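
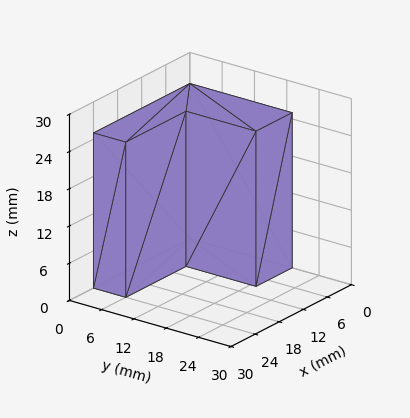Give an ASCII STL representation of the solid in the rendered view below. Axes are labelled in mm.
Reading the render: the shape is an L-shaped prism: outer 24 × 19 mm, arm thicknesses ≈ 6 mm (horizontal) and 9 mm (vertical), extruded 25 mm in z (dimensions read to the nearest mm from the axis ticks). For the STL, each face is triangulated and given an outward normal.

solid part
  facet normal 0.0000 0.0000 -1.0000
    outer loop
      vertex 24.0 6.0 0.0
      vertex 24.0 0.0 0.0
      vertex 0.0 0.0 0.0
    endloop
  endfacet
  facet normal 0.0000 0.0000 -1.0000
    outer loop
      vertex 9.0 6.0 0.0
      vertex 24.0 6.0 0.0
      vertex 0.0 0.0 0.0
    endloop
  endfacet
  facet normal 0.0000 0.0000 -1.0000
    outer loop
      vertex 9.0 19.0 0.0
      vertex 9.0 6.0 0.0
      vertex 0.0 0.0 0.0
    endloop
  endfacet
  facet normal 0.0000 0.0000 -1.0000
    outer loop
      vertex 0.0 19.0 0.0
      vertex 9.0 19.0 0.0
      vertex 0.0 0.0 0.0
    endloop
  endfacet
  facet normal 0.0000 0.0000 1.0000
    outer loop
      vertex 0.0 0.0 25.0
      vertex 24.0 0.0 25.0
      vertex 24.0 6.0 25.0
    endloop
  endfacet
  facet normal 0.0000 0.0000 1.0000
    outer loop
      vertex 0.0 0.0 25.0
      vertex 24.0 6.0 25.0
      vertex 9.0 6.0 25.0
    endloop
  endfacet
  facet normal 0.0000 0.0000 1.0000
    outer loop
      vertex 0.0 0.0 25.0
      vertex 9.0 6.0 25.0
      vertex 9.0 19.0 25.0
    endloop
  endfacet
  facet normal 0.0000 0.0000 1.0000
    outer loop
      vertex 0.0 0.0 25.0
      vertex 9.0 19.0 25.0
      vertex 0.0 19.0 25.0
    endloop
  endfacet
  facet normal 0.0000 -1.0000 0.0000
    outer loop
      vertex 0.0 0.0 0.0
      vertex 24.0 0.0 0.0
      vertex 24.0 0.0 25.0
    endloop
  endfacet
  facet normal 0.0000 -1.0000 0.0000
    outer loop
      vertex 0.0 0.0 0.0
      vertex 24.0 0.0 25.0
      vertex 0.0 0.0 25.0
    endloop
  endfacet
  facet normal 1.0000 0.0000 0.0000
    outer loop
      vertex 24.0 0.0 0.0
      vertex 24.0 6.0 0.0
      vertex 24.0 6.0 25.0
    endloop
  endfacet
  facet normal 1.0000 0.0000 0.0000
    outer loop
      vertex 24.0 0.0 0.0
      vertex 24.0 6.0 25.0
      vertex 24.0 0.0 25.0
    endloop
  endfacet
  facet normal 0.0000 1.0000 0.0000
    outer loop
      vertex 24.0 6.0 0.0
      vertex 9.0 6.0 0.0
      vertex 9.0 6.0 25.0
    endloop
  endfacet
  facet normal 0.0000 1.0000 0.0000
    outer loop
      vertex 24.0 6.0 0.0
      vertex 9.0 6.0 25.0
      vertex 24.0 6.0 25.0
    endloop
  endfacet
  facet normal 1.0000 0.0000 0.0000
    outer loop
      vertex 9.0 6.0 0.0
      vertex 9.0 19.0 0.0
      vertex 9.0 19.0 25.0
    endloop
  endfacet
  facet normal 1.0000 0.0000 0.0000
    outer loop
      vertex 9.0 6.0 0.0
      vertex 9.0 19.0 25.0
      vertex 9.0 6.0 25.0
    endloop
  endfacet
  facet normal 0.0000 1.0000 0.0000
    outer loop
      vertex 9.0 19.0 0.0
      vertex 0.0 19.0 0.0
      vertex 0.0 19.0 25.0
    endloop
  endfacet
  facet normal 0.0000 1.0000 0.0000
    outer loop
      vertex 9.0 19.0 0.0
      vertex 0.0 19.0 25.0
      vertex 9.0 19.0 25.0
    endloop
  endfacet
  facet normal -1.0000 0.0000 0.0000
    outer loop
      vertex 0.0 19.0 0.0
      vertex 0.0 0.0 0.0
      vertex 0.0 0.0 25.0
    endloop
  endfacet
  facet normal -1.0000 0.0000 0.0000
    outer loop
      vertex 0.0 19.0 0.0
      vertex 0.0 0.0 25.0
      vertex 0.0 19.0 25.0
    endloop
  endfacet
endsolid part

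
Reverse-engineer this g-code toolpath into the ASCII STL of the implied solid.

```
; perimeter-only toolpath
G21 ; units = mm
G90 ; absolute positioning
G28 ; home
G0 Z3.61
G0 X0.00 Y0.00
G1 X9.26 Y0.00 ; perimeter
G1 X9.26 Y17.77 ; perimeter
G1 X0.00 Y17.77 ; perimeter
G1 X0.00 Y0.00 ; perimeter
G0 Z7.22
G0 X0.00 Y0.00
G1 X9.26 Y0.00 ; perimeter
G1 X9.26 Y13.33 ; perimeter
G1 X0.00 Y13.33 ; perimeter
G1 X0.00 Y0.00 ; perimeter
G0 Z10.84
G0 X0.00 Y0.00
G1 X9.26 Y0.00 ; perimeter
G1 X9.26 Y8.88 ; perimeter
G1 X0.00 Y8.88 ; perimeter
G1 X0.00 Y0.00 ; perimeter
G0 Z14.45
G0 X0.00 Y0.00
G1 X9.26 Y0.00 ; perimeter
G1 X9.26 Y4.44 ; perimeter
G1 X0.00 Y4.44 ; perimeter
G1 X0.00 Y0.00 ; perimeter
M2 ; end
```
solid part
  facet normal 0.0000 0.0000 -1.0000
    outer loop
      vertex 9.26 22.21 0.00
      vertex 9.26 0.00 0.00
      vertex 0.00 0.00 0.00
    endloop
  endfacet
  facet normal 0.0000 0.0000 -1.0000
    outer loop
      vertex 0.00 22.21 0.00
      vertex 9.26 22.21 0.00
      vertex 0.00 0.00 0.00
    endloop
  endfacet
  facet normal 0.0000 -1.0000 0.0000
    outer loop
      vertex 0.00 0.00 0.00
      vertex 9.26 0.00 0.00
      vertex 9.26 0.00 18.06
    endloop
  endfacet
  facet normal 0.0000 -1.0000 0.0000
    outer loop
      vertex 0.00 0.00 0.00
      vertex 9.26 0.00 18.06
      vertex 0.00 0.00 18.06
    endloop
  endfacet
  facet normal 0.0000 0.6309 0.7759
    outer loop
      vertex 0.00 0.00 18.06
      vertex 9.26 0.00 18.06
      vertex 9.26 22.21 0.00
    endloop
  endfacet
  facet normal 0.0000 0.6309 0.7759
    outer loop
      vertex 0.00 0.00 18.06
      vertex 9.26 22.21 0.00
      vertex 0.00 22.21 0.00
    endloop
  endfacet
  facet normal -1.0000 0.0000 0.0000
    outer loop
      vertex 0.00 0.00 18.06
      vertex 0.00 22.21 0.00
      vertex 0.00 0.00 0.00
    endloop
  endfacet
  facet normal 1.0000 0.0000 0.0000
    outer loop
      vertex 9.26 0.00 0.00
      vertex 9.26 22.21 0.00
      vertex 9.26 0.00 18.06
    endloop
  endfacet
endsolid part

The G0 Z moves step by Δz≈3.61 mm. The G1 loops shrink linearly with z, so the solid tapers from its base footprint up to z≈18.1. Closing with a flat bottom cap and the tapered top and triangulating gives 8 facets — a wedge (ramp): 9.26 × 22.2 mm base, rising to 18.1 mm along the y=0 edge and sloping linearly to z=0 at y=22.2.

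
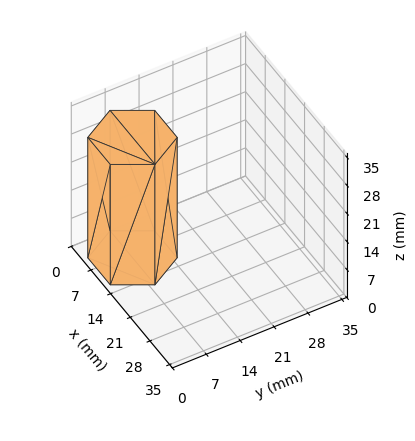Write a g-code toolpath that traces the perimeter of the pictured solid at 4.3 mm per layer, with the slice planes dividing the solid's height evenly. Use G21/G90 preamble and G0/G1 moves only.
Reading the render: the shape is a regular 6-sided prism (a cylinder approximated with 6 flat sides), circumscribed radius ≈ 8 mm, height ≈ 30 mm (dimensions read to the nearest mm from the axis ticks). For the g-code, the solid's height is divided into equal slices at the stated Δz and each level perimeter traced with G1 moves after a G0 lift.

; perimeter-only toolpath
G21 ; units = mm
G90 ; absolute positioning
G28 ; home
; layer 1
G0 Z4.3
G0 X16.0 Y8.0
G1 X12.0 Y14.9
G1 X4.0 Y14.9
G1 X0.0 Y8.0
G1 X4.0 Y1.1
G1 X12.0 Y1.1
G1 X16.0 Y8.0
; layer 2
G0 Z8.6
G0 X16.0 Y8.0
G1 X12.0 Y14.9
G1 X4.0 Y14.9
G1 X0.0 Y8.0
G1 X4.0 Y1.1
G1 X12.0 Y1.1
G1 X16.0 Y8.0
; layer 3
G0 Z12.9
G0 X16.0 Y8.0
G1 X12.0 Y14.9
G1 X4.0 Y14.9
G1 X0.0 Y8.0
G1 X4.0 Y1.1
G1 X12.0 Y1.1
G1 X16.0 Y8.0
; layer 4
G0 Z17.1
G0 X16.0 Y8.0
G1 X12.0 Y14.9
G1 X4.0 Y14.9
G1 X0.0 Y8.0
G1 X4.0 Y1.1
G1 X12.0 Y1.1
G1 X16.0 Y8.0
; layer 5
G0 Z21.4
G0 X16.0 Y8.0
G1 X12.0 Y14.9
G1 X4.0 Y14.9
G1 X0.0 Y8.0
G1 X4.0 Y1.1
G1 X12.0 Y1.1
G1 X16.0 Y8.0
; layer 6
G0 Z25.7
G0 X16.0 Y8.0
G1 X12.0 Y14.9
G1 X4.0 Y14.9
G1 X0.0 Y8.0
G1 X4.0 Y1.1
G1 X12.0 Y1.1
G1 X16.0 Y8.0
; layer 7
G0 Z30.0
G0 X16.0 Y8.0
G1 X12.0 Y14.9
G1 X4.0 Y14.9
G1 X0.0 Y8.0
G1 X4.0 Y1.1
G1 X12.0 Y1.1
G1 X16.0 Y8.0
M2 ; end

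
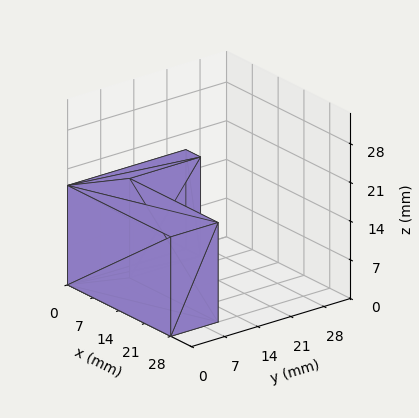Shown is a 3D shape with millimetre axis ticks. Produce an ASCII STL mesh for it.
Reading the render: the shape is an L-shaped prism: outer 28 × 25 mm, arm thicknesses ≈ 10 mm (horizontal) and 4 mm (vertical), extruded 18 mm in z (dimensions read to the nearest mm from the axis ticks). For the STL, each face is triangulated and given an outward normal.

solid part
  facet normal 0.0000 0.0000 -1.0000
    outer loop
      vertex 28.00 10.00 0.00
      vertex 28.00 0.00 0.00
      vertex 0.00 0.00 0.00
    endloop
  endfacet
  facet normal 0.0000 0.0000 -1.0000
    outer loop
      vertex 4.00 10.00 0.00
      vertex 28.00 10.00 0.00
      vertex 0.00 0.00 0.00
    endloop
  endfacet
  facet normal 0.0000 0.0000 -1.0000
    outer loop
      vertex 4.00 25.00 0.00
      vertex 4.00 10.00 0.00
      vertex 0.00 0.00 0.00
    endloop
  endfacet
  facet normal 0.0000 0.0000 -1.0000
    outer loop
      vertex 0.00 25.00 0.00
      vertex 4.00 25.00 0.00
      vertex 0.00 0.00 0.00
    endloop
  endfacet
  facet normal 0.0000 0.0000 1.0000
    outer loop
      vertex 0.00 0.00 18.00
      vertex 28.00 0.00 18.00
      vertex 28.00 10.00 18.00
    endloop
  endfacet
  facet normal 0.0000 0.0000 1.0000
    outer loop
      vertex 0.00 0.00 18.00
      vertex 28.00 10.00 18.00
      vertex 4.00 10.00 18.00
    endloop
  endfacet
  facet normal 0.0000 0.0000 1.0000
    outer loop
      vertex 0.00 0.00 18.00
      vertex 4.00 10.00 18.00
      vertex 4.00 25.00 18.00
    endloop
  endfacet
  facet normal 0.0000 0.0000 1.0000
    outer loop
      vertex 0.00 0.00 18.00
      vertex 4.00 25.00 18.00
      vertex 0.00 25.00 18.00
    endloop
  endfacet
  facet normal 0.0000 -1.0000 0.0000
    outer loop
      vertex 0.00 0.00 0.00
      vertex 28.00 0.00 0.00
      vertex 28.00 0.00 18.00
    endloop
  endfacet
  facet normal 0.0000 -1.0000 0.0000
    outer loop
      vertex 0.00 0.00 0.00
      vertex 28.00 0.00 18.00
      vertex 0.00 0.00 18.00
    endloop
  endfacet
  facet normal 1.0000 0.0000 0.0000
    outer loop
      vertex 28.00 0.00 0.00
      vertex 28.00 10.00 0.00
      vertex 28.00 10.00 18.00
    endloop
  endfacet
  facet normal 1.0000 0.0000 0.0000
    outer loop
      vertex 28.00 0.00 0.00
      vertex 28.00 10.00 18.00
      vertex 28.00 0.00 18.00
    endloop
  endfacet
  facet normal 0.0000 1.0000 0.0000
    outer loop
      vertex 28.00 10.00 0.00
      vertex 4.00 10.00 0.00
      vertex 4.00 10.00 18.00
    endloop
  endfacet
  facet normal 0.0000 1.0000 0.0000
    outer loop
      vertex 28.00 10.00 0.00
      vertex 4.00 10.00 18.00
      vertex 28.00 10.00 18.00
    endloop
  endfacet
  facet normal 1.0000 0.0000 0.0000
    outer loop
      vertex 4.00 10.00 0.00
      vertex 4.00 25.00 0.00
      vertex 4.00 25.00 18.00
    endloop
  endfacet
  facet normal 1.0000 0.0000 0.0000
    outer loop
      vertex 4.00 10.00 0.00
      vertex 4.00 25.00 18.00
      vertex 4.00 10.00 18.00
    endloop
  endfacet
  facet normal 0.0000 1.0000 0.0000
    outer loop
      vertex 4.00 25.00 0.00
      vertex 0.00 25.00 0.00
      vertex 0.00 25.00 18.00
    endloop
  endfacet
  facet normal 0.0000 1.0000 0.0000
    outer loop
      vertex 4.00 25.00 0.00
      vertex 0.00 25.00 18.00
      vertex 4.00 25.00 18.00
    endloop
  endfacet
  facet normal -1.0000 0.0000 0.0000
    outer loop
      vertex 0.00 25.00 0.00
      vertex 0.00 0.00 0.00
      vertex 0.00 0.00 18.00
    endloop
  endfacet
  facet normal -1.0000 0.0000 0.0000
    outer loop
      vertex 0.00 25.00 0.00
      vertex 0.00 0.00 18.00
      vertex 0.00 25.00 18.00
    endloop
  endfacet
endsolid part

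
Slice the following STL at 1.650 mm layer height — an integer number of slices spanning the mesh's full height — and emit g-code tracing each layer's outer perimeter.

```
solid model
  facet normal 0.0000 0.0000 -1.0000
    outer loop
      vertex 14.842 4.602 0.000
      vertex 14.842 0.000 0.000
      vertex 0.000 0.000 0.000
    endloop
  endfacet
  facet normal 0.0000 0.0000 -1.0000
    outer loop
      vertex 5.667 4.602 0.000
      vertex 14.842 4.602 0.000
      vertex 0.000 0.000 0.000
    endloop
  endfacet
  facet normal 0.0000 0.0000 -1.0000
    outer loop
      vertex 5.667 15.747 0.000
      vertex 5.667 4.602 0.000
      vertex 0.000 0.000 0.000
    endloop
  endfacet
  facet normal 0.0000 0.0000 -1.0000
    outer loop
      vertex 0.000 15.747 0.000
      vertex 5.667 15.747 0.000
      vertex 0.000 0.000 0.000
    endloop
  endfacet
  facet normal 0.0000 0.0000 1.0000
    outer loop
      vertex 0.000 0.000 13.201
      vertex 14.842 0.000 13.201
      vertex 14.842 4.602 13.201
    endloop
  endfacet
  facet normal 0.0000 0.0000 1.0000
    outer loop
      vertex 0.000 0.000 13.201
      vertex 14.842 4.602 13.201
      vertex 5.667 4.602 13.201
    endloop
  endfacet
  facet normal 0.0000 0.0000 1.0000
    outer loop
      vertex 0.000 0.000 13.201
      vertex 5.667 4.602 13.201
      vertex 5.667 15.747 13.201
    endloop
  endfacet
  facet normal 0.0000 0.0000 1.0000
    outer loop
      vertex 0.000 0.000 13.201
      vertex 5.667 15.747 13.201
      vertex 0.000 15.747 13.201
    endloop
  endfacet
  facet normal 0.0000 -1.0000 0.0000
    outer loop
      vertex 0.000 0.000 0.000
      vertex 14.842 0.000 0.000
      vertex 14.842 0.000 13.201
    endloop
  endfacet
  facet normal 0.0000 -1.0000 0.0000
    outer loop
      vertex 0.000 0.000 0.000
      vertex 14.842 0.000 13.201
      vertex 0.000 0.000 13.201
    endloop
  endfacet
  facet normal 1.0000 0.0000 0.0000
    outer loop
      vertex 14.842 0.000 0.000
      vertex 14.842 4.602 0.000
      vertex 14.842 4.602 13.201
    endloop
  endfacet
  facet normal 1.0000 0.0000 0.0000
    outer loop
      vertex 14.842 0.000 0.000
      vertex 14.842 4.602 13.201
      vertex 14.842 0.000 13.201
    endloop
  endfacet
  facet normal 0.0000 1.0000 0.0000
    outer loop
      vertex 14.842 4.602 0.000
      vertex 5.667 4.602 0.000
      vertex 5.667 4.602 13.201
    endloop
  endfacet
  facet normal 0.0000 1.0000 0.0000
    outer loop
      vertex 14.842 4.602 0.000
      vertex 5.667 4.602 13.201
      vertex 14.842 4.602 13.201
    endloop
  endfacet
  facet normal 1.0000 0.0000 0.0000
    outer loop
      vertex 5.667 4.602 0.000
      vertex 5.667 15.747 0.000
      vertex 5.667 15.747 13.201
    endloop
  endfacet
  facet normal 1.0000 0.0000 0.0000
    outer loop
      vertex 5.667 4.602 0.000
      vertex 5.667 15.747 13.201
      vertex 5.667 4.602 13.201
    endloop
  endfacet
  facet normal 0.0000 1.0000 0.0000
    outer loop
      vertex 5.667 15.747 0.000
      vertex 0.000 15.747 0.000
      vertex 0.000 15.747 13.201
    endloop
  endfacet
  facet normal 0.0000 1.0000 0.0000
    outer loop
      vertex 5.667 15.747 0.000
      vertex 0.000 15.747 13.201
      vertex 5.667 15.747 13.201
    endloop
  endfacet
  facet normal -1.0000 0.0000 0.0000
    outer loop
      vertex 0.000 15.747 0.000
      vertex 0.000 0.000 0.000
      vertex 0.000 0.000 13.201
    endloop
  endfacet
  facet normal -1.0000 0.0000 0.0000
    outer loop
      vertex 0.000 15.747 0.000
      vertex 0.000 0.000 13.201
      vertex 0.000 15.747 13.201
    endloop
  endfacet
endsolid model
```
; perimeter-only toolpath
G21 ; units = mm
G90 ; absolute positioning
G28 ; home
; layer 1
G0 Z1.650
G0 X0.000 Y0.000
G1 X14.842 Y0.000
G1 X14.842 Y4.602
G1 X5.667 Y4.602
G1 X5.667 Y15.747
G1 X0.000 Y15.747
G1 X0.000 Y0.000
; layer 2
G0 Z3.300
G0 X0.000 Y0.000
G1 X14.842 Y0.000
G1 X14.842 Y4.602
G1 X5.667 Y4.602
G1 X5.667 Y15.747
G1 X0.000 Y15.747
G1 X0.000 Y0.000
; layer 3
G0 Z4.950
G0 X0.000 Y0.000
G1 X14.842 Y0.000
G1 X14.842 Y4.602
G1 X5.667 Y4.602
G1 X5.667 Y15.747
G1 X0.000 Y15.747
G1 X0.000 Y0.000
; layer 4
G0 Z6.601
G0 X0.000 Y0.000
G1 X14.842 Y0.000
G1 X14.842 Y4.602
G1 X5.667 Y4.602
G1 X5.667 Y15.747
G1 X0.000 Y15.747
G1 X0.000 Y0.000
; layer 5
G0 Z8.251
G0 X0.000 Y0.000
G1 X14.842 Y0.000
G1 X14.842 Y4.602
G1 X5.667 Y4.602
G1 X5.667 Y15.747
G1 X0.000 Y15.747
G1 X0.000 Y0.000
; layer 6
G0 Z9.901
G0 X0.000 Y0.000
G1 X14.842 Y0.000
G1 X14.842 Y4.602
G1 X5.667 Y4.602
G1 X5.667 Y15.747
G1 X0.000 Y15.747
G1 X0.000 Y0.000
; layer 7
G0 Z11.551
G0 X0.000 Y0.000
G1 X14.842 Y0.000
G1 X14.842 Y4.602
G1 X5.667 Y4.602
G1 X5.667 Y15.747
G1 X0.000 Y15.747
G1 X0.000 Y0.000
; layer 8
G0 Z13.201
G0 X0.000 Y0.000
G1 X14.842 Y0.000
G1 X14.842 Y4.602
G1 X5.667 Y4.602
G1 X5.667 Y15.747
G1 X0.000 Y15.747
G1 X0.000 Y0.000
M2 ; end

The solid is an L-shaped prism: outer 14.8 × 15.7 mm, arm thicknesses ≈ 4.6 mm (horizontal) and 5.67 mm (vertical), extruded 13.2 mm in z. Slicing at Δz = 1.650 mm — 8 equal slices spanning the solid's height, so layer i sits at z = i·h/8 — gives 8 non-empty perimeters. Each is a 6-segment closed polygon; G0 lifts to the layer z and rapids to the start vertex, then G1 traces the edges.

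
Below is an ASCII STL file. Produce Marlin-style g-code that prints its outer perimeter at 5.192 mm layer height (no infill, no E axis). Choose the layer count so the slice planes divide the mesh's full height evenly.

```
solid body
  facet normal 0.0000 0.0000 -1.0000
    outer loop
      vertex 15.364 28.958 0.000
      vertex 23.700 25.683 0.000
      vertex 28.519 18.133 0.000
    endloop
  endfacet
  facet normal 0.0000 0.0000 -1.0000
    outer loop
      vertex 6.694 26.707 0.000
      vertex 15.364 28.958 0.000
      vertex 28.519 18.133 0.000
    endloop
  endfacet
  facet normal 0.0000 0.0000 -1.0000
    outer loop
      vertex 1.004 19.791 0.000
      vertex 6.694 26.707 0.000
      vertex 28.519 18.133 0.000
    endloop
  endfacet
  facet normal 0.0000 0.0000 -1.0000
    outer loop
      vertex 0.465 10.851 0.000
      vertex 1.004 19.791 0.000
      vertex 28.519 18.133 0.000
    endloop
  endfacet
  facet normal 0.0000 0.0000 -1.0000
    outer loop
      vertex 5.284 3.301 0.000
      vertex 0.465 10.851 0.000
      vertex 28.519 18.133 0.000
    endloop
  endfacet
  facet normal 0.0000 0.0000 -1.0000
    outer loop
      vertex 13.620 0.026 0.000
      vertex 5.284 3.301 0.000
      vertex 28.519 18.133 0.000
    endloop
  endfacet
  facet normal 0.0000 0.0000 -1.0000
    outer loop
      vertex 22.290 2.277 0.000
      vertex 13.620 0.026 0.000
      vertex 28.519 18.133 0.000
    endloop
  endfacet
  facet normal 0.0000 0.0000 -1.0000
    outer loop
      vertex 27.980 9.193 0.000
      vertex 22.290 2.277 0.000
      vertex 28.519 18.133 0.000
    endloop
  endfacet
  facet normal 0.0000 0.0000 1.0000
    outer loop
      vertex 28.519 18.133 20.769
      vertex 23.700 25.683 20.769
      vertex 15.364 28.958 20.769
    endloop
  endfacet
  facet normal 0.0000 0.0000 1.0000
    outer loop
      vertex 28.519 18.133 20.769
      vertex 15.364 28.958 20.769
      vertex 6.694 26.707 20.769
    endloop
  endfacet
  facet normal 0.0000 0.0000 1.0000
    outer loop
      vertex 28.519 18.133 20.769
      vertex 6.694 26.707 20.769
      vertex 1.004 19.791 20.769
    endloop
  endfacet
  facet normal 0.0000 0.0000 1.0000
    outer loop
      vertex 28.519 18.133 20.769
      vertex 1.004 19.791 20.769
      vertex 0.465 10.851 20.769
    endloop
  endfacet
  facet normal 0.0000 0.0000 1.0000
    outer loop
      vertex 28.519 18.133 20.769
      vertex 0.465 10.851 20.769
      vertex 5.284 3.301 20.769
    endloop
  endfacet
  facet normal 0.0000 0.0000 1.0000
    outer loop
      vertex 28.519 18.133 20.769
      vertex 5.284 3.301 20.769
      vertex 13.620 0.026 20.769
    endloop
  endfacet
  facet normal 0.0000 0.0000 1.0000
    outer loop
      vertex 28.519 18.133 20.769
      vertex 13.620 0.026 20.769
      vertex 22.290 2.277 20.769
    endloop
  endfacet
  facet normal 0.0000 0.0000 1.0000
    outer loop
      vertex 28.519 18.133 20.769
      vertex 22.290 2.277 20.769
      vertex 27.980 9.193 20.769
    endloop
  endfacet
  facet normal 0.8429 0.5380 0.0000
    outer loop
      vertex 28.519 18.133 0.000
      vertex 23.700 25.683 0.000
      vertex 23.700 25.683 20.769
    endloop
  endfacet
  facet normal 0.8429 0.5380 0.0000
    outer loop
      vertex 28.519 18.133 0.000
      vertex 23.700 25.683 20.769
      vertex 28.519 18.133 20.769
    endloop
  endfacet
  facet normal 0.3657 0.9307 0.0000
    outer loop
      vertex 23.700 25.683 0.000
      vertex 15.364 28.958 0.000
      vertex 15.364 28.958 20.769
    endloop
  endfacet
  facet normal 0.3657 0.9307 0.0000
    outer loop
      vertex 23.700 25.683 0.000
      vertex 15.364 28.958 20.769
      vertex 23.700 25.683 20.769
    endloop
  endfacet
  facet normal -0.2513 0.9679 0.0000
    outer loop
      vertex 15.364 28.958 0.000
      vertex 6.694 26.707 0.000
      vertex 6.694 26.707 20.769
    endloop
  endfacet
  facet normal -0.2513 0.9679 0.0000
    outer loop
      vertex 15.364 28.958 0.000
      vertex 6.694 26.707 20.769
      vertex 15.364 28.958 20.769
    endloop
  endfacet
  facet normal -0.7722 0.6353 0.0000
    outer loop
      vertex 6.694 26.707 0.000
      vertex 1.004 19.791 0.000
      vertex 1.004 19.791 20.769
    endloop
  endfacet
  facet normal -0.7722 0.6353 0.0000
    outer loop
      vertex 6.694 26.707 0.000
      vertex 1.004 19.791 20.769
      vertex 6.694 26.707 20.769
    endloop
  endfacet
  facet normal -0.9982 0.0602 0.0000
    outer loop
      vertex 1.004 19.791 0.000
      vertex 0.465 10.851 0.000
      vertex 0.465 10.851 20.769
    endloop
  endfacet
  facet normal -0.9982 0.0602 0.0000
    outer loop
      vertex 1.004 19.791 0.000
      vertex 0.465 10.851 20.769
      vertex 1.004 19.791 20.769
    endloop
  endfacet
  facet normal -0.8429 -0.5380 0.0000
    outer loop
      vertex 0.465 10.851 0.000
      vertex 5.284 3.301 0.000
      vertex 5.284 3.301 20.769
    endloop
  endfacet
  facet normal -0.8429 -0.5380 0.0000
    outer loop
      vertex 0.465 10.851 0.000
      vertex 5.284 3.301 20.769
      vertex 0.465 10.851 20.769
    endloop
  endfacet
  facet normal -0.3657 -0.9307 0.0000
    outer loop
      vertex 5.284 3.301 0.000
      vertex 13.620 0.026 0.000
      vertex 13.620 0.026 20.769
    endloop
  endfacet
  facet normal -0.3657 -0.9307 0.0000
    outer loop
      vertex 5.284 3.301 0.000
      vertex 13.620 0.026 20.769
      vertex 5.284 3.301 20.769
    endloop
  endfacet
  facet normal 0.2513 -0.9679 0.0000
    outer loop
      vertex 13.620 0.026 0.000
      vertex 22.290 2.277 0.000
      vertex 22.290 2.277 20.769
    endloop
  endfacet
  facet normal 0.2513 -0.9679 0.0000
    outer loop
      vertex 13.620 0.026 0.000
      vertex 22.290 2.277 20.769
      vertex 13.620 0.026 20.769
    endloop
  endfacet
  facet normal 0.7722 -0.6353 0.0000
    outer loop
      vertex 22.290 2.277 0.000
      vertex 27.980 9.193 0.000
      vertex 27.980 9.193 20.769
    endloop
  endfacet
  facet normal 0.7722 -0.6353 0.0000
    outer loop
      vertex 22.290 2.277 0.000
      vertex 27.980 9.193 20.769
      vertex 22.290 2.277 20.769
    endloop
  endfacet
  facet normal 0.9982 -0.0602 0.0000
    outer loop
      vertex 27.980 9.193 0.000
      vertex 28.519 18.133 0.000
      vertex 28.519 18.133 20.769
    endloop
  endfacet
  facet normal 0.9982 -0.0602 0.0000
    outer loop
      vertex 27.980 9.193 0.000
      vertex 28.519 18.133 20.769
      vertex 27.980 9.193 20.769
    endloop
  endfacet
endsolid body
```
; perimeter-only toolpath
G21 ; units = mm
G90 ; absolute positioning
G28 ; home
; layer 1
G0 Z5.192
G0 X28.519 Y18.133
G1 X23.700 Y25.683
G1 X15.364 Y28.958
G1 X6.694 Y26.707
G1 X1.004 Y19.791
G1 X0.465 Y10.851
G1 X5.284 Y3.301
G1 X13.620 Y0.026
G1 X22.290 Y2.277
G1 X27.980 Y9.193
G1 X28.519 Y18.133
; layer 2
G0 Z10.384
G0 X28.519 Y18.133
G1 X23.700 Y25.683
G1 X15.364 Y28.958
G1 X6.694 Y26.707
G1 X1.004 Y19.791
G1 X0.465 Y10.851
G1 X5.284 Y3.301
G1 X13.620 Y0.026
G1 X22.290 Y2.277
G1 X27.980 Y9.193
G1 X28.519 Y18.133
; layer 3
G0 Z15.577
G0 X28.519 Y18.133
G1 X23.700 Y25.683
G1 X15.364 Y28.958
G1 X6.694 Y26.707
G1 X1.004 Y19.791
G1 X0.465 Y10.851
G1 X5.284 Y3.301
G1 X13.620 Y0.026
G1 X22.290 Y2.277
G1 X27.980 Y9.193
G1 X28.519 Y18.133
; layer 4
G0 Z20.769
G0 X28.519 Y18.133
G1 X23.700 Y25.683
G1 X15.364 Y28.958
G1 X6.694 Y26.707
G1 X1.004 Y19.791
G1 X0.465 Y10.851
G1 X5.284 Y3.301
G1 X13.620 Y0.026
G1 X22.290 Y2.277
G1 X27.980 Y9.193
G1 X28.519 Y18.133
M2 ; end

The solid is a regular 10-sided prism (a cylinder approximated with 10 flat sides), circumscribed radius ≈ 14.5 mm, height ≈ 20.8 mm. Slicing at Δz = 5.192 mm — 4 equal slices spanning the solid's height, so layer i sits at z = i·h/4 — gives 4 non-empty perimeters. Each is a 10-segment closed polygon; G0 lifts to the layer z and rapids to the start vertex, then G1 traces the edges.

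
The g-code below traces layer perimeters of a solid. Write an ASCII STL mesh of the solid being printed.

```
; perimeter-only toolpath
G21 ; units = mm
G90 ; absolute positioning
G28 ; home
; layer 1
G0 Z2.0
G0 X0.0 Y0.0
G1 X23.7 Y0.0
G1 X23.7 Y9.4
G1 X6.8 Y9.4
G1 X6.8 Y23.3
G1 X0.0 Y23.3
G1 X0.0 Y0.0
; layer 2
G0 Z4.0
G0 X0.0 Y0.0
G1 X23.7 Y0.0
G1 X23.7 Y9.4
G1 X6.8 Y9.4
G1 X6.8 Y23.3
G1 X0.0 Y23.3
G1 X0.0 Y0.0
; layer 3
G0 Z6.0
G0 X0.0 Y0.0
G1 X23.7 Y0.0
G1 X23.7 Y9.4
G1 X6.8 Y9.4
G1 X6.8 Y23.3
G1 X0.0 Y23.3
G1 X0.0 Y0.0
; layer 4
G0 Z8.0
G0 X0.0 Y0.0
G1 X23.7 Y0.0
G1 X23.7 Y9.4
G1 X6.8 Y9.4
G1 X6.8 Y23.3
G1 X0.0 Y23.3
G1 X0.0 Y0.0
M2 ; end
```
solid part
  facet normal 0.0000 0.0000 -1.0000
    outer loop
      vertex 23.7 9.4 0.0
      vertex 23.7 0.0 0.0
      vertex 0.0 0.0 0.0
    endloop
  endfacet
  facet normal 0.0000 0.0000 -1.0000
    outer loop
      vertex 6.8 9.4 0.0
      vertex 23.7 9.4 0.0
      vertex 0.0 0.0 0.0
    endloop
  endfacet
  facet normal 0.0000 0.0000 -1.0000
    outer loop
      vertex 6.8 23.3 0.0
      vertex 6.8 9.4 0.0
      vertex 0.0 0.0 0.0
    endloop
  endfacet
  facet normal 0.0000 0.0000 -1.0000
    outer loop
      vertex 0.0 23.3 0.0
      vertex 6.8 23.3 0.0
      vertex 0.0 0.0 0.0
    endloop
  endfacet
  facet normal 0.0000 0.0000 1.0000
    outer loop
      vertex 0.0 0.0 8.0
      vertex 23.7 0.0 8.0
      vertex 23.7 9.4 8.0
    endloop
  endfacet
  facet normal 0.0000 0.0000 1.0000
    outer loop
      vertex 0.0 0.0 8.0
      vertex 23.7 9.4 8.0
      vertex 6.8 9.4 8.0
    endloop
  endfacet
  facet normal 0.0000 0.0000 1.0000
    outer loop
      vertex 0.0 0.0 8.0
      vertex 6.8 9.4 8.0
      vertex 6.8 23.3 8.0
    endloop
  endfacet
  facet normal 0.0000 0.0000 1.0000
    outer loop
      vertex 0.0 0.0 8.0
      vertex 6.8 23.3 8.0
      vertex 0.0 23.3 8.0
    endloop
  endfacet
  facet normal 0.0000 -1.0000 0.0000
    outer loop
      vertex 0.0 0.0 0.0
      vertex 23.7 0.0 0.0
      vertex 23.7 0.0 8.0
    endloop
  endfacet
  facet normal 0.0000 -1.0000 0.0000
    outer loop
      vertex 0.0 0.0 0.0
      vertex 23.7 0.0 8.0
      vertex 0.0 0.0 8.0
    endloop
  endfacet
  facet normal 1.0000 0.0000 0.0000
    outer loop
      vertex 23.7 0.0 0.0
      vertex 23.7 9.4 0.0
      vertex 23.7 9.4 8.0
    endloop
  endfacet
  facet normal 1.0000 0.0000 0.0000
    outer loop
      vertex 23.7 0.0 0.0
      vertex 23.7 9.4 8.0
      vertex 23.7 0.0 8.0
    endloop
  endfacet
  facet normal 0.0000 1.0000 0.0000
    outer loop
      vertex 23.7 9.4 0.0
      vertex 6.8 9.4 0.0
      vertex 6.8 9.4 8.0
    endloop
  endfacet
  facet normal 0.0000 1.0000 0.0000
    outer loop
      vertex 23.7 9.4 0.0
      vertex 6.8 9.4 8.0
      vertex 23.7 9.4 8.0
    endloop
  endfacet
  facet normal 1.0000 0.0000 0.0000
    outer loop
      vertex 6.8 9.4 0.0
      vertex 6.8 23.3 0.0
      vertex 6.8 23.3 8.0
    endloop
  endfacet
  facet normal 1.0000 0.0000 0.0000
    outer loop
      vertex 6.8 9.4 0.0
      vertex 6.8 23.3 8.0
      vertex 6.8 9.4 8.0
    endloop
  endfacet
  facet normal 0.0000 1.0000 0.0000
    outer loop
      vertex 6.8 23.3 0.0
      vertex 0.0 23.3 0.0
      vertex 0.0 23.3 8.0
    endloop
  endfacet
  facet normal 0.0000 1.0000 0.0000
    outer loop
      vertex 6.8 23.3 0.0
      vertex 0.0 23.3 8.0
      vertex 6.8 23.3 8.0
    endloop
  endfacet
  facet normal -1.0000 0.0000 0.0000
    outer loop
      vertex 0.0 23.3 0.0
      vertex 0.0 0.0 0.0
      vertex 0.0 0.0 8.0
    endloop
  endfacet
  facet normal -1.0000 0.0000 0.0000
    outer loop
      vertex 0.0 23.3 0.0
      vertex 0.0 0.0 8.0
      vertex 0.0 23.3 8.0
    endloop
  endfacet
endsolid part

The G0 Z moves step by Δz≈2.0 mm. Every layer's G1 loop is the same polygon, so the solid is a straight extrusion of it from z=0 to z≈8. Closing with flat bottom and top caps and triangulating gives 20 facets — an L-shaped prism: outer 23.7 × 23.3 mm, arm thicknesses ≈ 9.4 mm (horizontal) and 6.8 mm (vertical), extruded 8 mm in z.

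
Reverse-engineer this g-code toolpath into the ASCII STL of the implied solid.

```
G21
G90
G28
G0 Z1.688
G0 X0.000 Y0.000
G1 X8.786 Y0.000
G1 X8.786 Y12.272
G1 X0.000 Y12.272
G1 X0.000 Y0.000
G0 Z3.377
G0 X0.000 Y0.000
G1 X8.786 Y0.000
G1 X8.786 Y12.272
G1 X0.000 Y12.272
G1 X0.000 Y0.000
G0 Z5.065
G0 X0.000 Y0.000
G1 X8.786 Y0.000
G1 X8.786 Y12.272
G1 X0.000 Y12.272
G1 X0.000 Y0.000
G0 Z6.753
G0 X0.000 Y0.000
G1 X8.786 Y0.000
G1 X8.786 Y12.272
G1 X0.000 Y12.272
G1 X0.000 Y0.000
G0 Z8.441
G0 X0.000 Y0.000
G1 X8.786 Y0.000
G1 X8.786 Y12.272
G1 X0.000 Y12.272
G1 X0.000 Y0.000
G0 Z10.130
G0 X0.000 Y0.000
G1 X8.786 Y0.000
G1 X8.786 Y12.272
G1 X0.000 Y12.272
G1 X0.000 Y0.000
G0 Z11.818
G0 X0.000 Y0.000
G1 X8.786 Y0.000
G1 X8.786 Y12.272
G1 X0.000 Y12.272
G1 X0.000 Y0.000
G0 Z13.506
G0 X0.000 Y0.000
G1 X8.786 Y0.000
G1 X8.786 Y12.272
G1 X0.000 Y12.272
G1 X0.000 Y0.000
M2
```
solid part
  facet normal 0.0000 0.0000 -1.0000
    outer loop
      vertex 8.786 12.272 0.000
      vertex 8.786 0.000 0.000
      vertex 0.000 0.000 0.000
    endloop
  endfacet
  facet normal 0.0000 0.0000 -1.0000
    outer loop
      vertex 0.000 12.272 0.000
      vertex 8.786 12.272 0.000
      vertex 0.000 0.000 0.000
    endloop
  endfacet
  facet normal 0.0000 0.0000 1.0000
    outer loop
      vertex 0.000 0.000 13.506
      vertex 8.786 0.000 13.506
      vertex 8.786 12.272 13.506
    endloop
  endfacet
  facet normal 0.0000 0.0000 1.0000
    outer loop
      vertex 0.000 0.000 13.506
      vertex 8.786 12.272 13.506
      vertex 0.000 12.272 13.506
    endloop
  endfacet
  facet normal 0.0000 -1.0000 0.0000
    outer loop
      vertex 0.000 0.000 0.000
      vertex 8.786 0.000 0.000
      vertex 8.786 0.000 13.506
    endloop
  endfacet
  facet normal 0.0000 -1.0000 0.0000
    outer loop
      vertex 0.000 0.000 0.000
      vertex 8.786 0.000 13.506
      vertex 0.000 0.000 13.506
    endloop
  endfacet
  facet normal 0.0000 1.0000 0.0000
    outer loop
      vertex 8.786 12.272 13.506
      vertex 8.786 12.272 0.000
      vertex 0.000 12.272 0.000
    endloop
  endfacet
  facet normal 0.0000 1.0000 0.0000
    outer loop
      vertex 0.000 12.272 13.506
      vertex 8.786 12.272 13.506
      vertex 0.000 12.272 0.000
    endloop
  endfacet
  facet normal -1.0000 0.0000 0.0000
    outer loop
      vertex 0.000 12.272 13.506
      vertex 0.000 12.272 0.000
      vertex 0.000 0.000 0.000
    endloop
  endfacet
  facet normal -1.0000 0.0000 0.0000
    outer loop
      vertex 0.000 0.000 13.506
      vertex 0.000 12.272 13.506
      vertex 0.000 0.000 0.000
    endloop
  endfacet
  facet normal 1.0000 0.0000 0.0000
    outer loop
      vertex 8.786 0.000 0.000
      vertex 8.786 12.272 0.000
      vertex 8.786 12.272 13.506
    endloop
  endfacet
  facet normal 1.0000 0.0000 0.0000
    outer loop
      vertex 8.786 0.000 0.000
      vertex 8.786 12.272 13.506
      vertex 8.786 0.000 13.506
    endloop
  endfacet
endsolid part

The G0 Z moves step by Δz≈1.688 mm. Every layer's G1 loop is the same polygon, so the solid is a straight extrusion of it from z=0 to z≈13.5. Closing with flat bottom and top caps and triangulating gives 12 facets — a rectangular box, roughly 8.79 × 12.3 mm footprint and 13.5 mm tall.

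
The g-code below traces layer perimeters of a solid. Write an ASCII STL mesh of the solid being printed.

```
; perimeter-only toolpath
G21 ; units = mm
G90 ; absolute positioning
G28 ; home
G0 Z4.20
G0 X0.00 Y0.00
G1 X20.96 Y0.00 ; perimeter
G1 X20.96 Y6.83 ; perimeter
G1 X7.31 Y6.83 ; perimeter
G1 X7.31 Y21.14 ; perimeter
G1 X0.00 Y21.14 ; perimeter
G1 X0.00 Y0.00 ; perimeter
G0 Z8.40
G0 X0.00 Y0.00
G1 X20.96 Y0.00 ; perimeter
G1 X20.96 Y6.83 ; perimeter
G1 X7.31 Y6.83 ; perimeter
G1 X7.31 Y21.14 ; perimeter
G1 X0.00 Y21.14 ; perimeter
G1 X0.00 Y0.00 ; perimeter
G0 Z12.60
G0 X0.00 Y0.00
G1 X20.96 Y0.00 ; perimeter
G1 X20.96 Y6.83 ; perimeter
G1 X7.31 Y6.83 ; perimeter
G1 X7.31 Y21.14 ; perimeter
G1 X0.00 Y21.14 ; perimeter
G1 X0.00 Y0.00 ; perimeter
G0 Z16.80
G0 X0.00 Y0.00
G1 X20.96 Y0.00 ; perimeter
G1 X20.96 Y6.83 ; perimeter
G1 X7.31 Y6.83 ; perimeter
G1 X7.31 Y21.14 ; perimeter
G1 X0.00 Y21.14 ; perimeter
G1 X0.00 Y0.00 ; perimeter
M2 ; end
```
solid part
  facet normal 0.0000 0.0000 -1.0000
    outer loop
      vertex 20.96 6.83 0.00
      vertex 20.96 0.00 0.00
      vertex 0.00 0.00 0.00
    endloop
  endfacet
  facet normal 0.0000 0.0000 -1.0000
    outer loop
      vertex 7.31 6.83 0.00
      vertex 20.96 6.83 0.00
      vertex 0.00 0.00 0.00
    endloop
  endfacet
  facet normal 0.0000 0.0000 -1.0000
    outer loop
      vertex 7.31 21.14 0.00
      vertex 7.31 6.83 0.00
      vertex 0.00 0.00 0.00
    endloop
  endfacet
  facet normal 0.0000 0.0000 -1.0000
    outer loop
      vertex 0.00 21.14 0.00
      vertex 7.31 21.14 0.00
      vertex 0.00 0.00 0.00
    endloop
  endfacet
  facet normal 0.0000 0.0000 1.0000
    outer loop
      vertex 0.00 0.00 16.80
      vertex 20.96 0.00 16.80
      vertex 20.96 6.83 16.80
    endloop
  endfacet
  facet normal 0.0000 0.0000 1.0000
    outer loop
      vertex 0.00 0.00 16.80
      vertex 20.96 6.83 16.80
      vertex 7.31 6.83 16.80
    endloop
  endfacet
  facet normal 0.0000 0.0000 1.0000
    outer loop
      vertex 0.00 0.00 16.80
      vertex 7.31 6.83 16.80
      vertex 7.31 21.14 16.80
    endloop
  endfacet
  facet normal 0.0000 0.0000 1.0000
    outer loop
      vertex 0.00 0.00 16.80
      vertex 7.31 21.14 16.80
      vertex 0.00 21.14 16.80
    endloop
  endfacet
  facet normal 0.0000 -1.0000 0.0000
    outer loop
      vertex 0.00 0.00 0.00
      vertex 20.96 0.00 0.00
      vertex 20.96 0.00 16.80
    endloop
  endfacet
  facet normal 0.0000 -1.0000 0.0000
    outer loop
      vertex 0.00 0.00 0.00
      vertex 20.96 0.00 16.80
      vertex 0.00 0.00 16.80
    endloop
  endfacet
  facet normal 1.0000 0.0000 0.0000
    outer loop
      vertex 20.96 0.00 0.00
      vertex 20.96 6.83 0.00
      vertex 20.96 6.83 16.80
    endloop
  endfacet
  facet normal 1.0000 0.0000 0.0000
    outer loop
      vertex 20.96 0.00 0.00
      vertex 20.96 6.83 16.80
      vertex 20.96 0.00 16.80
    endloop
  endfacet
  facet normal 0.0000 1.0000 0.0000
    outer loop
      vertex 20.96 6.83 0.00
      vertex 7.31 6.83 0.00
      vertex 7.31 6.83 16.80
    endloop
  endfacet
  facet normal 0.0000 1.0000 0.0000
    outer loop
      vertex 20.96 6.83 0.00
      vertex 7.31 6.83 16.80
      vertex 20.96 6.83 16.80
    endloop
  endfacet
  facet normal 1.0000 0.0000 0.0000
    outer loop
      vertex 7.31 6.83 0.00
      vertex 7.31 21.14 0.00
      vertex 7.31 21.14 16.80
    endloop
  endfacet
  facet normal 1.0000 0.0000 0.0000
    outer loop
      vertex 7.31 6.83 0.00
      vertex 7.31 21.14 16.80
      vertex 7.31 6.83 16.80
    endloop
  endfacet
  facet normal 0.0000 1.0000 0.0000
    outer loop
      vertex 7.31 21.14 0.00
      vertex 0.00 21.14 0.00
      vertex 0.00 21.14 16.80
    endloop
  endfacet
  facet normal 0.0000 1.0000 0.0000
    outer loop
      vertex 7.31 21.14 0.00
      vertex 0.00 21.14 16.80
      vertex 7.31 21.14 16.80
    endloop
  endfacet
  facet normal -1.0000 0.0000 0.0000
    outer loop
      vertex 0.00 21.14 0.00
      vertex 0.00 0.00 0.00
      vertex 0.00 0.00 16.80
    endloop
  endfacet
  facet normal -1.0000 0.0000 0.0000
    outer loop
      vertex 0.00 21.14 0.00
      vertex 0.00 0.00 16.80
      vertex 0.00 21.14 16.80
    endloop
  endfacet
endsolid part

The G0 Z moves step by Δz≈4.20 mm. Every layer's G1 loop is the same polygon, so the solid is a straight extrusion of it from z=0 to z≈16.8. Closing with flat bottom and top caps and triangulating gives 20 facets — an L-shaped prism: outer 21 × 21.1 mm, arm thicknesses ≈ 6.83 mm (horizontal) and 7.31 mm (vertical), extruded 16.8 mm in z.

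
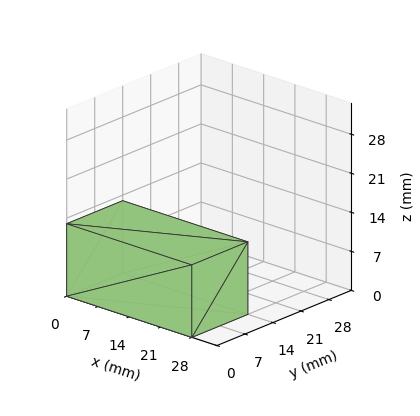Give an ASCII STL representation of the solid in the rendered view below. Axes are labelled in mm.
Reading the render: the shape is a rectangular box, roughly 28 × 14 mm footprint and 13 mm tall (dimensions read to the nearest mm from the axis ticks). For the STL, each face is triangulated and given an outward normal.

solid part
  facet normal 0.0000 0.0000 -1.0000
    outer loop
      vertex 28.00 14.00 0.00
      vertex 28.00 0.00 0.00
      vertex 0.00 0.00 0.00
    endloop
  endfacet
  facet normal 0.0000 0.0000 -1.0000
    outer loop
      vertex 0.00 14.00 0.00
      vertex 28.00 14.00 0.00
      vertex 0.00 0.00 0.00
    endloop
  endfacet
  facet normal 0.0000 0.0000 1.0000
    outer loop
      vertex 0.00 0.00 13.00
      vertex 28.00 0.00 13.00
      vertex 28.00 14.00 13.00
    endloop
  endfacet
  facet normal 0.0000 0.0000 1.0000
    outer loop
      vertex 0.00 0.00 13.00
      vertex 28.00 14.00 13.00
      vertex 0.00 14.00 13.00
    endloop
  endfacet
  facet normal 0.0000 -1.0000 0.0000
    outer loop
      vertex 0.00 0.00 0.00
      vertex 28.00 0.00 0.00
      vertex 28.00 0.00 13.00
    endloop
  endfacet
  facet normal 0.0000 -1.0000 0.0000
    outer loop
      vertex 0.00 0.00 0.00
      vertex 28.00 0.00 13.00
      vertex 0.00 0.00 13.00
    endloop
  endfacet
  facet normal 0.0000 1.0000 0.0000
    outer loop
      vertex 28.00 14.00 13.00
      vertex 28.00 14.00 0.00
      vertex 0.00 14.00 0.00
    endloop
  endfacet
  facet normal 0.0000 1.0000 0.0000
    outer loop
      vertex 0.00 14.00 13.00
      vertex 28.00 14.00 13.00
      vertex 0.00 14.00 0.00
    endloop
  endfacet
  facet normal -1.0000 0.0000 0.0000
    outer loop
      vertex 0.00 14.00 13.00
      vertex 0.00 14.00 0.00
      vertex 0.00 0.00 0.00
    endloop
  endfacet
  facet normal -1.0000 0.0000 0.0000
    outer loop
      vertex 0.00 0.00 13.00
      vertex 0.00 14.00 13.00
      vertex 0.00 0.00 0.00
    endloop
  endfacet
  facet normal 1.0000 0.0000 0.0000
    outer loop
      vertex 28.00 0.00 0.00
      vertex 28.00 14.00 0.00
      vertex 28.00 14.00 13.00
    endloop
  endfacet
  facet normal 1.0000 0.0000 0.0000
    outer loop
      vertex 28.00 0.00 0.00
      vertex 28.00 14.00 13.00
      vertex 28.00 0.00 13.00
    endloop
  endfacet
endsolid part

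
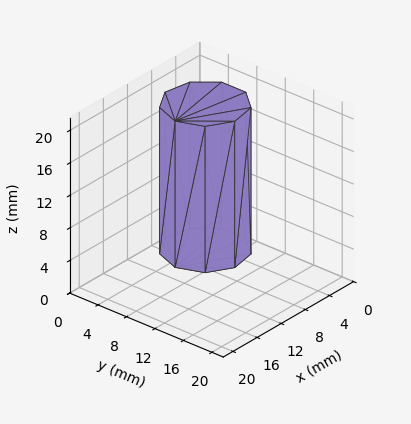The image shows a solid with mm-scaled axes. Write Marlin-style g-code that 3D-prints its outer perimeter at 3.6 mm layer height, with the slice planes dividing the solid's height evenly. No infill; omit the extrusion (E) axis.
Reading the render: the shape is a regular 9-sided prism (a cylinder approximated with 9 flat sides), circumscribed radius ≈ 5 mm, height ≈ 18 mm (dimensions read to the nearest mm from the axis ticks). For the g-code, the solid's height is divided into equal slices at the stated Δz and each level perimeter traced with G1 moves after a G0 lift.

; perimeter-only toolpath
G21 ; units = mm
G90 ; absolute positioning
G28 ; home
; layer 1
G0 Z3.6
G0 X10.0 Y5.0
G1 X8.8 Y8.2
G1 X5.9 Y9.9
G1 X2.5 Y9.3
G1 X0.3 Y6.7
G1 X0.3 Y3.3
G1 X2.5 Y0.7
G1 X5.9 Y0.1
G1 X8.8 Y1.8
G1 X10.0 Y5.0
; layer 2
G0 Z7.2
G0 X10.0 Y5.0
G1 X8.8 Y8.2
G1 X5.9 Y9.9
G1 X2.5 Y9.3
G1 X0.3 Y6.7
G1 X0.3 Y3.3
G1 X2.5 Y0.7
G1 X5.9 Y0.1
G1 X8.8 Y1.8
G1 X10.0 Y5.0
; layer 3
G0 Z10.8
G0 X10.0 Y5.0
G1 X8.8 Y8.2
G1 X5.9 Y9.9
G1 X2.5 Y9.3
G1 X0.3 Y6.7
G1 X0.3 Y3.3
G1 X2.5 Y0.7
G1 X5.9 Y0.1
G1 X8.8 Y1.8
G1 X10.0 Y5.0
; layer 4
G0 Z14.4
G0 X10.0 Y5.0
G1 X8.8 Y8.2
G1 X5.9 Y9.9
G1 X2.5 Y9.3
G1 X0.3 Y6.7
G1 X0.3 Y3.3
G1 X2.5 Y0.7
G1 X5.9 Y0.1
G1 X8.8 Y1.8
G1 X10.0 Y5.0
; layer 5
G0 Z18.0
G0 X10.0 Y5.0
G1 X8.8 Y8.2
G1 X5.9 Y9.9
G1 X2.5 Y9.3
G1 X0.3 Y6.7
G1 X0.3 Y3.3
G1 X2.5 Y0.7
G1 X5.9 Y0.1
G1 X8.8 Y1.8
G1 X10.0 Y5.0
M2 ; end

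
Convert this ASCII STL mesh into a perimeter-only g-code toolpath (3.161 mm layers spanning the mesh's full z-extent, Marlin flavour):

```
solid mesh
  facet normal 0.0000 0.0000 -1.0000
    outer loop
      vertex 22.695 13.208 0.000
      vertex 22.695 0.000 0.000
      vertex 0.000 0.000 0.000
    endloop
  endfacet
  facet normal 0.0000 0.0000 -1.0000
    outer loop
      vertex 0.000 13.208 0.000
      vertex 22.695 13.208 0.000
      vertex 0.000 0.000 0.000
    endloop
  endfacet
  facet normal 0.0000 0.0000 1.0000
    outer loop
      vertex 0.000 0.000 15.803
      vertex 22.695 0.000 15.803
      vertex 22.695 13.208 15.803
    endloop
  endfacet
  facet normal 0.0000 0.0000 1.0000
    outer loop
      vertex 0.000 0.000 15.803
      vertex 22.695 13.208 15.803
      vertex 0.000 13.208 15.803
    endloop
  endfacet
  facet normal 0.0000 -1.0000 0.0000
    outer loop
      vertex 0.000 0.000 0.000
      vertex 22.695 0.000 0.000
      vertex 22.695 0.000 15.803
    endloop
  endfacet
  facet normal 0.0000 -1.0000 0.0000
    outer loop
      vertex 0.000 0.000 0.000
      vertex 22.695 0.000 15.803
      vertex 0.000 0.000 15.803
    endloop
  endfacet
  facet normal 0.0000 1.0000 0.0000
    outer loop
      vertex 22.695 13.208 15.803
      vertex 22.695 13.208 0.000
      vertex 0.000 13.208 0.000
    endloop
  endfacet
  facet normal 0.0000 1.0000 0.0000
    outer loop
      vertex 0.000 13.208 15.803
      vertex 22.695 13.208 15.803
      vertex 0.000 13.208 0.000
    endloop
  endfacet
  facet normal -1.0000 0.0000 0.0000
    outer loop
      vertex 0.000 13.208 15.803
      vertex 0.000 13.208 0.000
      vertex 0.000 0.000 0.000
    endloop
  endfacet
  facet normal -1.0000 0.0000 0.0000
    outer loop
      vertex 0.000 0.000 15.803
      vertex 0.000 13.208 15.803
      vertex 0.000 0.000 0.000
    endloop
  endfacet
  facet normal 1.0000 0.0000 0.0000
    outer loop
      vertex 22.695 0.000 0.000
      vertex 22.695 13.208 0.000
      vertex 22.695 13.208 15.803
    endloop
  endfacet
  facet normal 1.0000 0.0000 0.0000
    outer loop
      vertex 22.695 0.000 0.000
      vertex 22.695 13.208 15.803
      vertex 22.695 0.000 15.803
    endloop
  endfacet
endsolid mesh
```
; perimeter-only toolpath
G21 ; units = mm
G90 ; absolute positioning
G28 ; home
; layer 1
G0 Z3.161
G0 X0.000 Y0.000
G1 X22.695 Y0.000
G1 X22.695 Y13.208
G1 X0.000 Y13.208
G1 X0.000 Y0.000
; layer 2
G0 Z6.321
G0 X0.000 Y0.000
G1 X22.695 Y0.000
G1 X22.695 Y13.208
G1 X0.000 Y13.208
G1 X0.000 Y0.000
; layer 3
G0 Z9.482
G0 X0.000 Y0.000
G1 X22.695 Y0.000
G1 X22.695 Y13.208
G1 X0.000 Y13.208
G1 X0.000 Y0.000
; layer 4
G0 Z12.642
G0 X0.000 Y0.000
G1 X22.695 Y0.000
G1 X22.695 Y13.208
G1 X0.000 Y13.208
G1 X0.000 Y0.000
; layer 5
G0 Z15.803
G0 X0.000 Y0.000
G1 X22.695 Y0.000
G1 X22.695 Y13.208
G1 X0.000 Y13.208
G1 X0.000 Y0.000
M2 ; end

The solid is a rectangular box, roughly 22.7 × 13.2 mm footprint and 15.8 mm tall. Slicing at Δz = 3.161 mm — 5 equal slices spanning the solid's height, so layer i sits at z = i·h/5 — gives 5 non-empty perimeters. Each is a 4-segment closed polygon; G0 lifts to the layer z and rapids to the start vertex, then G1 traces the edges.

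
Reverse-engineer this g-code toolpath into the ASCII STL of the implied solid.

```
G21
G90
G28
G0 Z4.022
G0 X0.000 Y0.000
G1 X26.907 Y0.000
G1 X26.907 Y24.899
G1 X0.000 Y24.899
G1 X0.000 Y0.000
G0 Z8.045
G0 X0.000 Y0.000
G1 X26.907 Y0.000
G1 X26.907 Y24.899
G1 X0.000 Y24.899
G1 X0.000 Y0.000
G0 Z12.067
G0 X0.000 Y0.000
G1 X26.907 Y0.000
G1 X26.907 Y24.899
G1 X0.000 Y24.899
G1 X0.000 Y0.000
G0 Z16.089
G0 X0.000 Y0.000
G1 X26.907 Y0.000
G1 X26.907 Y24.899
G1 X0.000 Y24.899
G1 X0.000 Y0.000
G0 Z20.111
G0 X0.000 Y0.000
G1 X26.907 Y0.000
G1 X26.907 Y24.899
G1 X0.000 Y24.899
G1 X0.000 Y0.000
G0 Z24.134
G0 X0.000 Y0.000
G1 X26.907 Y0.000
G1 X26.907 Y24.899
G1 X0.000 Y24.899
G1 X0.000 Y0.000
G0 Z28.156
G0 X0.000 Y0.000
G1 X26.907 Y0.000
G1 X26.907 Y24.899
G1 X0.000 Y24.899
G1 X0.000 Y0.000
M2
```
solid part
  facet normal 0.0000 0.0000 -1.0000
    outer loop
      vertex 26.907 24.899 0.000
      vertex 26.907 0.000 0.000
      vertex 0.000 0.000 0.000
    endloop
  endfacet
  facet normal 0.0000 0.0000 -1.0000
    outer loop
      vertex 0.000 24.899 0.000
      vertex 26.907 24.899 0.000
      vertex 0.000 0.000 0.000
    endloop
  endfacet
  facet normal 0.0000 0.0000 1.0000
    outer loop
      vertex 0.000 0.000 28.156
      vertex 26.907 0.000 28.156
      vertex 26.907 24.899 28.156
    endloop
  endfacet
  facet normal 0.0000 0.0000 1.0000
    outer loop
      vertex 0.000 0.000 28.156
      vertex 26.907 24.899 28.156
      vertex 0.000 24.899 28.156
    endloop
  endfacet
  facet normal 0.0000 -1.0000 0.0000
    outer loop
      vertex 0.000 0.000 0.000
      vertex 26.907 0.000 0.000
      vertex 26.907 0.000 28.156
    endloop
  endfacet
  facet normal 0.0000 -1.0000 0.0000
    outer loop
      vertex 0.000 0.000 0.000
      vertex 26.907 0.000 28.156
      vertex 0.000 0.000 28.156
    endloop
  endfacet
  facet normal 0.0000 1.0000 0.0000
    outer loop
      vertex 26.907 24.899 28.156
      vertex 26.907 24.899 0.000
      vertex 0.000 24.899 0.000
    endloop
  endfacet
  facet normal 0.0000 1.0000 0.0000
    outer loop
      vertex 0.000 24.899 28.156
      vertex 26.907 24.899 28.156
      vertex 0.000 24.899 0.000
    endloop
  endfacet
  facet normal -1.0000 0.0000 0.0000
    outer loop
      vertex 0.000 24.899 28.156
      vertex 0.000 24.899 0.000
      vertex 0.000 0.000 0.000
    endloop
  endfacet
  facet normal -1.0000 0.0000 0.0000
    outer loop
      vertex 0.000 0.000 28.156
      vertex 0.000 24.899 28.156
      vertex 0.000 0.000 0.000
    endloop
  endfacet
  facet normal 1.0000 0.0000 0.0000
    outer loop
      vertex 26.907 0.000 0.000
      vertex 26.907 24.899 0.000
      vertex 26.907 24.899 28.156
    endloop
  endfacet
  facet normal 1.0000 0.0000 0.0000
    outer loop
      vertex 26.907 0.000 0.000
      vertex 26.907 24.899 28.156
      vertex 26.907 0.000 28.156
    endloop
  endfacet
endsolid part

The G0 Z moves step by Δz≈4.022 mm. Every layer's G1 loop is the same polygon, so the solid is a straight extrusion of it from z=0 to z≈28.2. Closing with flat bottom and top caps and triangulating gives 12 facets — a rectangular box, roughly 26.9 × 24.9 mm footprint and 28.2 mm tall.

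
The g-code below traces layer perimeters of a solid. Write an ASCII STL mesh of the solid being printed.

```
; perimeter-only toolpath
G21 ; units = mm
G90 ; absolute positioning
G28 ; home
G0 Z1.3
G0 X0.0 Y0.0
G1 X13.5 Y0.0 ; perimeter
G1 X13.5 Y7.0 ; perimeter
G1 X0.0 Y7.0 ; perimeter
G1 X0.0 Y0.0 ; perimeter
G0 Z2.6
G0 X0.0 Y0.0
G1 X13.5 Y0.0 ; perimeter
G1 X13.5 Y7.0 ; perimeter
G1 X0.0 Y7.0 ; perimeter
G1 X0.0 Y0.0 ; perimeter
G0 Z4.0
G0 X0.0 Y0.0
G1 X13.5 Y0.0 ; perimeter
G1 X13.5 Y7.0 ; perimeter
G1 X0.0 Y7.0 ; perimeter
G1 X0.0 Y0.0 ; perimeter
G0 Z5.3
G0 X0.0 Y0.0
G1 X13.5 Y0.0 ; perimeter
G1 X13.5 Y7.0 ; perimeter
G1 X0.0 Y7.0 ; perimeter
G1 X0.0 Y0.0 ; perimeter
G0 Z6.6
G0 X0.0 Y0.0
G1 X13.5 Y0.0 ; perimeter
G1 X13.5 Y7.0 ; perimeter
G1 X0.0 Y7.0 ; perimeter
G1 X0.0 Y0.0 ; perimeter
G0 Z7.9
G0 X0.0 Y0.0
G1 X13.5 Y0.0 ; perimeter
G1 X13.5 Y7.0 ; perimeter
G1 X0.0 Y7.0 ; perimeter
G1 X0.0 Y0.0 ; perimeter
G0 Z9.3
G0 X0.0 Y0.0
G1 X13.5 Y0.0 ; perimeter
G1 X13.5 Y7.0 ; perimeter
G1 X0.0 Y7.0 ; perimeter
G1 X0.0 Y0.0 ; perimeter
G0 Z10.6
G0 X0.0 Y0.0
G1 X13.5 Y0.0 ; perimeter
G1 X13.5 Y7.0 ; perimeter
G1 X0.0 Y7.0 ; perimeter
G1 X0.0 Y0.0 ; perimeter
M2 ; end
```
solid part
  facet normal 0.0000 0.0000 -1.0000
    outer loop
      vertex 13.5 7.0 0.0
      vertex 13.5 0.0 0.0
      vertex 0.0 0.0 0.0
    endloop
  endfacet
  facet normal 0.0000 0.0000 -1.0000
    outer loop
      vertex 0.0 7.0 0.0
      vertex 13.5 7.0 0.0
      vertex 0.0 0.0 0.0
    endloop
  endfacet
  facet normal 0.0000 0.0000 1.0000
    outer loop
      vertex 0.0 0.0 10.6
      vertex 13.5 0.0 10.6
      vertex 13.5 7.0 10.6
    endloop
  endfacet
  facet normal 0.0000 0.0000 1.0000
    outer loop
      vertex 0.0 0.0 10.6
      vertex 13.5 7.0 10.6
      vertex 0.0 7.0 10.6
    endloop
  endfacet
  facet normal 0.0000 -1.0000 0.0000
    outer loop
      vertex 0.0 0.0 0.0
      vertex 13.5 0.0 0.0
      vertex 13.5 0.0 10.6
    endloop
  endfacet
  facet normal 0.0000 -1.0000 0.0000
    outer loop
      vertex 0.0 0.0 0.0
      vertex 13.5 0.0 10.6
      vertex 0.0 0.0 10.6
    endloop
  endfacet
  facet normal 0.0000 1.0000 0.0000
    outer loop
      vertex 13.5 7.0 10.6
      vertex 13.5 7.0 0.0
      vertex 0.0 7.0 0.0
    endloop
  endfacet
  facet normal 0.0000 1.0000 0.0000
    outer loop
      vertex 0.0 7.0 10.6
      vertex 13.5 7.0 10.6
      vertex 0.0 7.0 0.0
    endloop
  endfacet
  facet normal -1.0000 0.0000 0.0000
    outer loop
      vertex 0.0 7.0 10.6
      vertex 0.0 7.0 0.0
      vertex 0.0 0.0 0.0
    endloop
  endfacet
  facet normal -1.0000 0.0000 0.0000
    outer loop
      vertex 0.0 0.0 10.6
      vertex 0.0 7.0 10.6
      vertex 0.0 0.0 0.0
    endloop
  endfacet
  facet normal 1.0000 0.0000 0.0000
    outer loop
      vertex 13.5 0.0 0.0
      vertex 13.5 7.0 0.0
      vertex 13.5 7.0 10.6
    endloop
  endfacet
  facet normal 1.0000 0.0000 0.0000
    outer loop
      vertex 13.5 0.0 0.0
      vertex 13.5 7.0 10.6
      vertex 13.5 0.0 10.6
    endloop
  endfacet
endsolid part

The G0 Z moves step by Δz≈1.3 mm. Every layer's G1 loop is the same polygon, so the solid is a straight extrusion of it from z=0 to z≈10.6. Closing with flat bottom and top caps and triangulating gives 12 facets — a rectangular box, roughly 13.5 × 7 mm footprint and 10.6 mm tall.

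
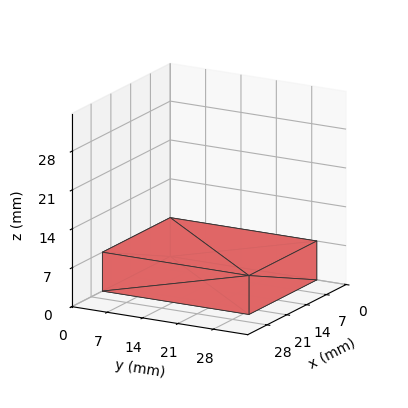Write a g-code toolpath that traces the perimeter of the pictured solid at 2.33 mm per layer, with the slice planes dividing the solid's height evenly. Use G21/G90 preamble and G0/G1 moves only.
Reading the render: the shape is a rectangular box, roughly 24 × 29 mm footprint and 7 mm tall (dimensions read to the nearest mm from the axis ticks). For the g-code, the solid's height is divided into equal slices at the stated Δz and each level perimeter traced with G1 moves after a G0 lift.

; perimeter-only toolpath
G21 ; units = mm
G90 ; absolute positioning
G28 ; home
; layer 1
G0 Z2.33
G0 X0.00 Y0.00
G1 X24.00 Y0.00
G1 X24.00 Y29.00
G1 X0.00 Y29.00
G1 X0.00 Y0.00
; layer 2
G0 Z4.67
G0 X0.00 Y0.00
G1 X24.00 Y0.00
G1 X24.00 Y29.00
G1 X0.00 Y29.00
G1 X0.00 Y0.00
; layer 3
G0 Z7.00
G0 X0.00 Y0.00
G1 X24.00 Y0.00
G1 X24.00 Y29.00
G1 X0.00 Y29.00
G1 X0.00 Y0.00
M2 ; end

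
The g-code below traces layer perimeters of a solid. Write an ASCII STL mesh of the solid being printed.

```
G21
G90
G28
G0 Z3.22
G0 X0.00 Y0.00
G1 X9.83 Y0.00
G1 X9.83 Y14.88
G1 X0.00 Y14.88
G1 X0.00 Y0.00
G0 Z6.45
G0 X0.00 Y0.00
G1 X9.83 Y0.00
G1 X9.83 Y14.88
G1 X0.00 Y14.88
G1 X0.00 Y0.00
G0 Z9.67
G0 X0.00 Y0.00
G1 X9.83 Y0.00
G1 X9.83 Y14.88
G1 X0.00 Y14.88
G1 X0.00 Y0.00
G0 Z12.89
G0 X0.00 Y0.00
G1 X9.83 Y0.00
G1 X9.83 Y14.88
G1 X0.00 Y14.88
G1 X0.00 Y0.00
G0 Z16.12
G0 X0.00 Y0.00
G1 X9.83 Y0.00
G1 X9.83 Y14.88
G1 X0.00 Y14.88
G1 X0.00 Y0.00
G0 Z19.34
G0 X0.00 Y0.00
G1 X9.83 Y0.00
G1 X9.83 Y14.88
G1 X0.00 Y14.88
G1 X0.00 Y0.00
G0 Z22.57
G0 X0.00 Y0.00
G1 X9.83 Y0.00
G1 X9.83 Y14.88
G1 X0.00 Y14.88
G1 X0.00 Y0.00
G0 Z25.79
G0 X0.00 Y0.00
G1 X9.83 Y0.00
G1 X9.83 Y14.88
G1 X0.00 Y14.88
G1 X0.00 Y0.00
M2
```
solid part
  facet normal 0.0000 0.0000 -1.0000
    outer loop
      vertex 9.83 14.88 0.00
      vertex 9.83 0.00 0.00
      vertex 0.00 0.00 0.00
    endloop
  endfacet
  facet normal 0.0000 0.0000 -1.0000
    outer loop
      vertex 0.00 14.88 0.00
      vertex 9.83 14.88 0.00
      vertex 0.00 0.00 0.00
    endloop
  endfacet
  facet normal 0.0000 0.0000 1.0000
    outer loop
      vertex 0.00 0.00 25.79
      vertex 9.83 0.00 25.79
      vertex 9.83 14.88 25.79
    endloop
  endfacet
  facet normal 0.0000 0.0000 1.0000
    outer loop
      vertex 0.00 0.00 25.79
      vertex 9.83 14.88 25.79
      vertex 0.00 14.88 25.79
    endloop
  endfacet
  facet normal 0.0000 -1.0000 0.0000
    outer loop
      vertex 0.00 0.00 0.00
      vertex 9.83 0.00 0.00
      vertex 9.83 0.00 25.79
    endloop
  endfacet
  facet normal 0.0000 -1.0000 0.0000
    outer loop
      vertex 0.00 0.00 0.00
      vertex 9.83 0.00 25.79
      vertex 0.00 0.00 25.79
    endloop
  endfacet
  facet normal 0.0000 1.0000 0.0000
    outer loop
      vertex 9.83 14.88 25.79
      vertex 9.83 14.88 0.00
      vertex 0.00 14.88 0.00
    endloop
  endfacet
  facet normal 0.0000 1.0000 0.0000
    outer loop
      vertex 0.00 14.88 25.79
      vertex 9.83 14.88 25.79
      vertex 0.00 14.88 0.00
    endloop
  endfacet
  facet normal -1.0000 0.0000 0.0000
    outer loop
      vertex 0.00 14.88 25.79
      vertex 0.00 14.88 0.00
      vertex 0.00 0.00 0.00
    endloop
  endfacet
  facet normal -1.0000 0.0000 0.0000
    outer loop
      vertex 0.00 0.00 25.79
      vertex 0.00 14.88 25.79
      vertex 0.00 0.00 0.00
    endloop
  endfacet
  facet normal 1.0000 0.0000 0.0000
    outer loop
      vertex 9.83 0.00 0.00
      vertex 9.83 14.88 0.00
      vertex 9.83 14.88 25.79
    endloop
  endfacet
  facet normal 1.0000 0.0000 0.0000
    outer loop
      vertex 9.83 0.00 0.00
      vertex 9.83 14.88 25.79
      vertex 9.83 0.00 25.79
    endloop
  endfacet
endsolid part

The G0 Z moves step by Δz≈3.22 mm. Every layer's G1 loop is the same polygon, so the solid is a straight extrusion of it from z=0 to z≈25.8. Closing with flat bottom and top caps and triangulating gives 12 facets — a rectangular box, roughly 9.83 × 14.9 mm footprint and 25.8 mm tall.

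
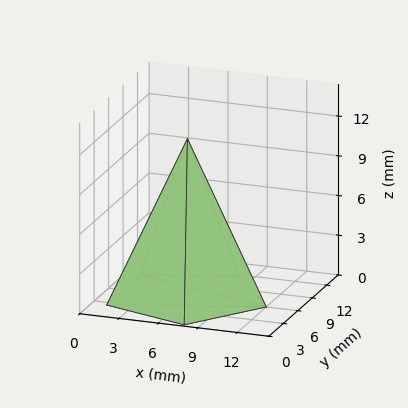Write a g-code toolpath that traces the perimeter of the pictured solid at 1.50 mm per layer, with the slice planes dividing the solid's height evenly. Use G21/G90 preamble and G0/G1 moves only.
Reading the render: the shape is a regular 5-sided pyramid, base circumscribed radius ≈ 6 mm, apex at z ≈ 12 mm (dimensions read to the nearest mm from the axis ticks). For the g-code, the solid's height is divided into equal slices at the stated Δz and each level perimeter traced with G1 moves after a G0 lift.

; perimeter-only toolpath
G21 ; units = mm
G90 ; absolute positioning
G28 ; home
; layer 1
G0 Z1.50
G0 X11.25 Y6.00
G1 X7.62 Y11.00
G1 X1.76 Y9.09
G1 X1.76 Y2.91
G1 X7.62 Y1.00
G1 X11.25 Y6.00
; layer 2
G0 Z3.00
G0 X10.50 Y6.00
G1 X7.39 Y10.28
G1 X2.36 Y8.65
G1 X2.36 Y3.35
G1 X7.39 Y1.72
G1 X10.50 Y6.00
; layer 3
G0 Z4.50
G0 X9.75 Y6.00
G1 X7.16 Y9.57
G1 X2.97 Y8.21
G1 X2.97 Y3.79
G1 X7.16 Y2.43
G1 X9.75 Y6.00
; layer 4
G0 Z6.00
G0 X9.00 Y6.00
G1 X6.92 Y8.86
G1 X3.58 Y7.76
G1 X3.58 Y4.24
G1 X6.92 Y3.15
G1 X9.00 Y6.00
; layer 5
G0 Z7.50
G0 X8.25 Y6.00
G1 X6.69 Y8.14
G1 X4.18 Y7.32
G1 X4.18 Y4.68
G1 X6.69 Y3.86
G1 X8.25 Y6.00
; layer 6
G0 Z9.00
G0 X7.50 Y6.00
G1 X6.46 Y7.43
G1 X4.79 Y6.88
G1 X4.79 Y5.12
G1 X6.46 Y4.57
G1 X7.50 Y6.00
; layer 7
G0 Z10.50
G0 X6.75 Y6.00
G1 X6.23 Y6.71
G1 X5.39 Y6.44
G1 X5.39 Y5.56
G1 X6.23 Y5.29
G1 X6.75 Y6.00
M2 ; end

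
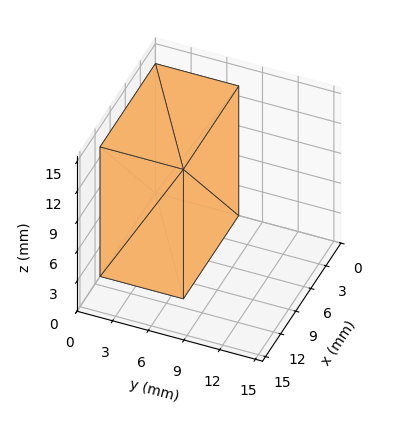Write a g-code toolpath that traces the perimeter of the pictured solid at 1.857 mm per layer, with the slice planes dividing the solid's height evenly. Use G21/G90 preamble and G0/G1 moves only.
Reading the render: the shape is a rectangular box, roughly 11 × 7 mm footprint and 13 mm tall (dimensions read to the nearest mm from the axis ticks). For the g-code, the solid's height is divided into equal slices at the stated Δz and each level perimeter traced with G1 moves after a G0 lift.

; perimeter-only toolpath
G21 ; units = mm
G90 ; absolute positioning
G28 ; home
; layer 1
G0 Z1.857
G0 X0.000 Y0.000
G1 X11.000 Y0.000
G1 X11.000 Y7.000
G1 X0.000 Y7.000
G1 X0.000 Y0.000
; layer 2
G0 Z3.714
G0 X0.000 Y0.000
G1 X11.000 Y0.000
G1 X11.000 Y7.000
G1 X0.000 Y7.000
G1 X0.000 Y0.000
; layer 3
G0 Z5.571
G0 X0.000 Y0.000
G1 X11.000 Y0.000
G1 X11.000 Y7.000
G1 X0.000 Y7.000
G1 X0.000 Y0.000
; layer 4
G0 Z7.429
G0 X0.000 Y0.000
G1 X11.000 Y0.000
G1 X11.000 Y7.000
G1 X0.000 Y7.000
G1 X0.000 Y0.000
; layer 5
G0 Z9.286
G0 X0.000 Y0.000
G1 X11.000 Y0.000
G1 X11.000 Y7.000
G1 X0.000 Y7.000
G1 X0.000 Y0.000
; layer 6
G0 Z11.143
G0 X0.000 Y0.000
G1 X11.000 Y0.000
G1 X11.000 Y7.000
G1 X0.000 Y7.000
G1 X0.000 Y0.000
; layer 7
G0 Z13.000
G0 X0.000 Y0.000
G1 X11.000 Y0.000
G1 X11.000 Y7.000
G1 X0.000 Y7.000
G1 X0.000 Y0.000
M2 ; end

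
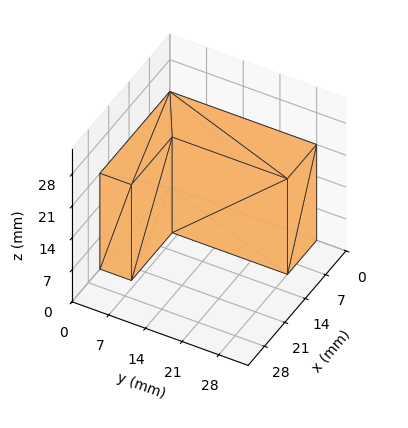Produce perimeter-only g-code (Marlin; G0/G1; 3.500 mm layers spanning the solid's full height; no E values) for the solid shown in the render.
Reading the render: the shape is an L-shaped prism: outer 24 × 28 mm, arm thicknesses ≈ 6 mm (horizontal) and 10 mm (vertical), extruded 21 mm in z (dimensions read to the nearest mm from the axis ticks). For the g-code, the solid's height is divided into equal slices at the stated Δz and each level perimeter traced with G1 moves after a G0 lift.

; perimeter-only toolpath
G21 ; units = mm
G90 ; absolute positioning
G28 ; home
; layer 1
G0 Z3.500
G0 X0.000 Y0.000
G1 X24.000 Y0.000
G1 X24.000 Y6.000
G1 X10.000 Y6.000
G1 X10.000 Y28.000
G1 X0.000 Y28.000
G1 X0.000 Y0.000
; layer 2
G0 Z7.000
G0 X0.000 Y0.000
G1 X24.000 Y0.000
G1 X24.000 Y6.000
G1 X10.000 Y6.000
G1 X10.000 Y28.000
G1 X0.000 Y28.000
G1 X0.000 Y0.000
; layer 3
G0 Z10.500
G0 X0.000 Y0.000
G1 X24.000 Y0.000
G1 X24.000 Y6.000
G1 X10.000 Y6.000
G1 X10.000 Y28.000
G1 X0.000 Y28.000
G1 X0.000 Y0.000
; layer 4
G0 Z14.000
G0 X0.000 Y0.000
G1 X24.000 Y0.000
G1 X24.000 Y6.000
G1 X10.000 Y6.000
G1 X10.000 Y28.000
G1 X0.000 Y28.000
G1 X0.000 Y0.000
; layer 5
G0 Z17.500
G0 X0.000 Y0.000
G1 X24.000 Y0.000
G1 X24.000 Y6.000
G1 X10.000 Y6.000
G1 X10.000 Y28.000
G1 X0.000 Y28.000
G1 X0.000 Y0.000
; layer 6
G0 Z21.000
G0 X0.000 Y0.000
G1 X24.000 Y0.000
G1 X24.000 Y6.000
G1 X10.000 Y6.000
G1 X10.000 Y28.000
G1 X0.000 Y28.000
G1 X0.000 Y0.000
M2 ; end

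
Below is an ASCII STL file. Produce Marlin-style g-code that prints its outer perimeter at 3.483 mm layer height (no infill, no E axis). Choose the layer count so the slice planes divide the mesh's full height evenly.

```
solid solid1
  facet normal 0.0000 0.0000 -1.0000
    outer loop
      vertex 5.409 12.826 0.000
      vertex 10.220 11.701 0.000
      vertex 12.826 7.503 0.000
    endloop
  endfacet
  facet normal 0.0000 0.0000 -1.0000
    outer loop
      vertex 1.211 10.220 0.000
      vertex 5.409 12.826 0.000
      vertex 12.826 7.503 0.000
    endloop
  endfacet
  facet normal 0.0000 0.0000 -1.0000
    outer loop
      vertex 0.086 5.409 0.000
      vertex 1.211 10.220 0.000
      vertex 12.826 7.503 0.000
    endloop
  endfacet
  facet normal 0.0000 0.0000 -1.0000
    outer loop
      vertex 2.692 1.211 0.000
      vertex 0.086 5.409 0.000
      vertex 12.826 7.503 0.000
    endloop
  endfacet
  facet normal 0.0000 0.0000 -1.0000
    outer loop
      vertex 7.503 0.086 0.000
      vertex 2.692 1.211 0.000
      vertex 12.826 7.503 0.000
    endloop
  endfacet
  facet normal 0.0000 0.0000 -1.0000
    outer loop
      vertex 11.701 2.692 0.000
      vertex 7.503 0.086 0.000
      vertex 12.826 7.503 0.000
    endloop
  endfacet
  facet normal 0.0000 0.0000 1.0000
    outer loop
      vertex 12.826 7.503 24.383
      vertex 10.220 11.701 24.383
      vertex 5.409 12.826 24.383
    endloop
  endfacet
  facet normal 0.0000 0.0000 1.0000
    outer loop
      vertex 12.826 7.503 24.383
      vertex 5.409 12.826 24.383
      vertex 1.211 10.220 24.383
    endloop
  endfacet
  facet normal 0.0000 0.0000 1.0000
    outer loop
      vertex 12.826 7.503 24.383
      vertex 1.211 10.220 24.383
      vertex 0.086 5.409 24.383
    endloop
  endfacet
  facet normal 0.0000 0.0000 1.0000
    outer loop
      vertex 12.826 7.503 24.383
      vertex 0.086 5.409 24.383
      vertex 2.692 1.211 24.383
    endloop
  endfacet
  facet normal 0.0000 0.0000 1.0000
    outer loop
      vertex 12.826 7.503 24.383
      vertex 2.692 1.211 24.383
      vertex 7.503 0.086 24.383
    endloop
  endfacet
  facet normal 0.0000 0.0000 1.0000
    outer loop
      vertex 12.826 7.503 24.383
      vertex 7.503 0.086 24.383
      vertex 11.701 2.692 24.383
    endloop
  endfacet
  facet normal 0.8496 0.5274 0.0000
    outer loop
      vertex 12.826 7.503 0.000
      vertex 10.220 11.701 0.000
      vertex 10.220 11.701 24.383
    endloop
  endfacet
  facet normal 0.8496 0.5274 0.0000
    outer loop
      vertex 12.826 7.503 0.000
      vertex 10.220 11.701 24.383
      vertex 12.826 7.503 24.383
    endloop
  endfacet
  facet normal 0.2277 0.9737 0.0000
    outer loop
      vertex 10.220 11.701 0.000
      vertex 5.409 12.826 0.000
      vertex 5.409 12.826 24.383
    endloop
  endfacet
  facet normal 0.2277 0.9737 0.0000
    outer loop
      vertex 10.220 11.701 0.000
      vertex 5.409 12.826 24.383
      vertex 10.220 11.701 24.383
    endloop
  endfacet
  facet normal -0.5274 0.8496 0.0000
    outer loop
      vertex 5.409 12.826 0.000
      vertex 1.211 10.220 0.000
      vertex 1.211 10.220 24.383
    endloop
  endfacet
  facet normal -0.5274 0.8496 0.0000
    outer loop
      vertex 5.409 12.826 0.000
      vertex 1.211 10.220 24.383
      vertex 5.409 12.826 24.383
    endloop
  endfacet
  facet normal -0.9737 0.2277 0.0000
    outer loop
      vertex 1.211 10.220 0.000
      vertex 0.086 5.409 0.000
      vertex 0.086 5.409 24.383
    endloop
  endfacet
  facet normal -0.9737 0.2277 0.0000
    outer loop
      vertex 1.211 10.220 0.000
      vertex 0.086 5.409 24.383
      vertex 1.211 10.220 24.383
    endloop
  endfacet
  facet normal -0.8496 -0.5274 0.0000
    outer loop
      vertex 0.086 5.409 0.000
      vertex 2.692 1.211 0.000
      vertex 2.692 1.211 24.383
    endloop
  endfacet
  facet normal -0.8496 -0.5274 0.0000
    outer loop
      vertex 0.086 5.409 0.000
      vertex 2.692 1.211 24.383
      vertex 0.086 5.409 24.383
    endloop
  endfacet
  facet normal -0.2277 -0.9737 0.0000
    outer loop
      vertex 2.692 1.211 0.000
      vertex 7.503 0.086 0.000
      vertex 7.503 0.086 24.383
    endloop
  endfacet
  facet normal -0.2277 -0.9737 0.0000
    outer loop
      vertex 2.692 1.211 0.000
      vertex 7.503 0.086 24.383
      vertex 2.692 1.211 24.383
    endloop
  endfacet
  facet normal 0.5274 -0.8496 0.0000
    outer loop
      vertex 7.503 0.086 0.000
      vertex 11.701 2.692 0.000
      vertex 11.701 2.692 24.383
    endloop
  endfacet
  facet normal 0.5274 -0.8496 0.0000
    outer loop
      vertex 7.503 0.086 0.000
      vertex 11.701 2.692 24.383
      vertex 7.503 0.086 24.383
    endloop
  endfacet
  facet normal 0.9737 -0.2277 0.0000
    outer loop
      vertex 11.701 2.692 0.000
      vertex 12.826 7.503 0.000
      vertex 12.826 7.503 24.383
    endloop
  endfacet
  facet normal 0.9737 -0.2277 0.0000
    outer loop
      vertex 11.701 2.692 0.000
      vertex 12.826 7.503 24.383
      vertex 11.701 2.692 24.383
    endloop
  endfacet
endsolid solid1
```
; perimeter-only toolpath
G21 ; units = mm
G90 ; absolute positioning
G28 ; home
; layer 1
G0 Z3.483
G0 X12.826 Y7.503
G1 X10.220 Y11.701
G1 X5.409 Y12.826
G1 X1.211 Y10.220
G1 X0.086 Y5.409
G1 X2.692 Y1.211
G1 X7.503 Y0.086
G1 X11.701 Y2.692
G1 X12.826 Y7.503
; layer 2
G0 Z6.967
G0 X12.826 Y7.503
G1 X10.220 Y11.701
G1 X5.409 Y12.826
G1 X1.211 Y10.220
G1 X0.086 Y5.409
G1 X2.692 Y1.211
G1 X7.503 Y0.086
G1 X11.701 Y2.692
G1 X12.826 Y7.503
; layer 3
G0 Z10.450
G0 X12.826 Y7.503
G1 X10.220 Y11.701
G1 X5.409 Y12.826
G1 X1.211 Y10.220
G1 X0.086 Y5.409
G1 X2.692 Y1.211
G1 X7.503 Y0.086
G1 X11.701 Y2.692
G1 X12.826 Y7.503
; layer 4
G0 Z13.933
G0 X12.826 Y7.503
G1 X10.220 Y11.701
G1 X5.409 Y12.826
G1 X1.211 Y10.220
G1 X0.086 Y5.409
G1 X2.692 Y1.211
G1 X7.503 Y0.086
G1 X11.701 Y2.692
G1 X12.826 Y7.503
; layer 5
G0 Z17.416
G0 X12.826 Y7.503
G1 X10.220 Y11.701
G1 X5.409 Y12.826
G1 X1.211 Y10.220
G1 X0.086 Y5.409
G1 X2.692 Y1.211
G1 X7.503 Y0.086
G1 X11.701 Y2.692
G1 X12.826 Y7.503
; layer 6
G0 Z20.900
G0 X12.826 Y7.503
G1 X10.220 Y11.701
G1 X5.409 Y12.826
G1 X1.211 Y10.220
G1 X0.086 Y5.409
G1 X2.692 Y1.211
G1 X7.503 Y0.086
G1 X11.701 Y2.692
G1 X12.826 Y7.503
; layer 7
G0 Z24.383
G0 X12.826 Y7.503
G1 X10.220 Y11.701
G1 X5.409 Y12.826
G1 X1.211 Y10.220
G1 X0.086 Y5.409
G1 X2.692 Y1.211
G1 X7.503 Y0.086
G1 X11.701 Y2.692
G1 X12.826 Y7.503
M2 ; end

The solid is a regular 8-sided prism (a cylinder approximated with 8 flat sides), circumscribed radius ≈ 6.46 mm, height ≈ 24.4 mm. Slicing at Δz = 3.483 mm — 7 equal slices spanning the solid's height, so layer i sits at z = i·h/7 — gives 7 non-empty perimeters. Each is a 8-segment closed polygon; G0 lifts to the layer z and rapids to the start vertex, then G1 traces the edges.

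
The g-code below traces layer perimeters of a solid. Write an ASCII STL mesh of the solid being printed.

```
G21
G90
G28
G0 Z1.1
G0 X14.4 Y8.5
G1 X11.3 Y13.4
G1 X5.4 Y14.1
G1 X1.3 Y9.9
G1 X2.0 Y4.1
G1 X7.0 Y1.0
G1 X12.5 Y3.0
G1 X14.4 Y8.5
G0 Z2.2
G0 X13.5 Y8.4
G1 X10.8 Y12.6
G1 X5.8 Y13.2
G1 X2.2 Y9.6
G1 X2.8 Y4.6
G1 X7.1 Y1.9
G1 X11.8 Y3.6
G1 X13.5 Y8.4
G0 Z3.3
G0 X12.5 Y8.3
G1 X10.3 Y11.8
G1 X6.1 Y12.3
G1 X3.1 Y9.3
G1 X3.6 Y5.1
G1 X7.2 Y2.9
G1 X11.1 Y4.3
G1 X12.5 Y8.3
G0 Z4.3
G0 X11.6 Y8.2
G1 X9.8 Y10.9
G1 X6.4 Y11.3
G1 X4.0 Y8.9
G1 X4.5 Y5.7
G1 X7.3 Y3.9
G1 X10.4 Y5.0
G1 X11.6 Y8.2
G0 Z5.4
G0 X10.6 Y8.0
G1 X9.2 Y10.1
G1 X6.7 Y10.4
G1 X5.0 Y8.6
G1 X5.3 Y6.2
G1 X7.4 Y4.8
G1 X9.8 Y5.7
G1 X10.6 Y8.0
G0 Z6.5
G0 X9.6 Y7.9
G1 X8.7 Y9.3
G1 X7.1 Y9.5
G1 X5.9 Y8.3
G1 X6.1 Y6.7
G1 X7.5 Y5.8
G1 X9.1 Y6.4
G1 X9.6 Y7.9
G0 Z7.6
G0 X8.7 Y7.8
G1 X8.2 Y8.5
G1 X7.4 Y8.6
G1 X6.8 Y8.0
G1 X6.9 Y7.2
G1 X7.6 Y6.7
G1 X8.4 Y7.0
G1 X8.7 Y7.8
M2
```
solid part
  facet normal 0.0000 0.0000 -1.0000
    outer loop
      vertex 5.1 15.0 0.0
      vertex 11.8 14.2 0.0
      vertex 15.4 8.6 0.0
    endloop
  endfacet
  facet normal 0.0000 0.0000 -1.0000
    outer loop
      vertex 0.4 10.2 0.0
      vertex 5.1 15.0 0.0
      vertex 15.4 8.6 0.0
    endloop
  endfacet
  facet normal 0.0000 0.0000 -1.0000
    outer loop
      vertex 1.2 3.6 0.0
      vertex 0.4 10.2 0.0
      vertex 15.4 8.6 0.0
    endloop
  endfacet
  facet normal 0.0000 0.0000 -1.0000
    outer loop
      vertex 6.9 0.0 0.0
      vertex 1.2 3.6 0.0
      vertex 15.4 8.6 0.0
    endloop
  endfacet
  facet normal 0.0000 0.0000 -1.0000
    outer loop
      vertex 13.2 2.3 0.0
      vertex 6.9 0.0 0.0
      vertex 15.4 8.6 0.0
    endloop
  endfacet
  facet normal 0.6567 0.4222 0.6249
    outer loop
      vertex 15.4 8.6 0.0
      vertex 11.8 14.2 0.0
      vertex 7.7 7.7 8.7
    endloop
  endfacet
  facet normal 0.0927 0.7762 0.6236
    outer loop
      vertex 11.8 14.2 0.0
      vertex 5.1 15.0 0.0
      vertex 7.7 7.7 8.7
    endloop
  endfacet
  facet normal -0.5578 0.5462 0.6250
    outer loop
      vertex 5.1 15.0 0.0
      vertex 0.4 10.2 0.0
      vertex 7.7 7.7 8.7
    endloop
  endfacet
  facet normal -0.7758 -0.0940 0.6239
    outer loop
      vertex 0.4 10.2 0.0
      vertex 1.2 3.6 0.0
      vertex 7.7 7.7 8.7
    endloop
  endfacet
  facet normal -0.4175 -0.6611 0.6235
    outer loop
      vertex 1.2 3.6 0.0
      vertex 6.9 0.0 0.0
      vertex 7.7 7.7 8.7
    endloop
  endfacet
  facet normal 0.2678 -0.7336 0.6246
    outer loop
      vertex 6.9 0.0 0.0
      vertex 13.2 2.3 0.0
      vertex 7.7 7.7 8.7
    endloop
  endfacet
  facet normal 0.7367 -0.2573 0.6254
    outer loop
      vertex 13.2 2.3 0.0
      vertex 15.4 8.6 0.0
      vertex 7.7 7.7 8.7
    endloop
  endfacet
endsolid part

The G0 Z moves step by Δz≈1.1 mm. The G1 loops shrink linearly with z, so the solid tapers from its base footprint up to z≈8.7. Closing with a flat bottom cap and the tapered top and triangulating gives 12 facets — a regular 7-sided pyramid, base circumscribed radius ≈ 7.7 mm, apex at z ≈ 8.7 mm.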